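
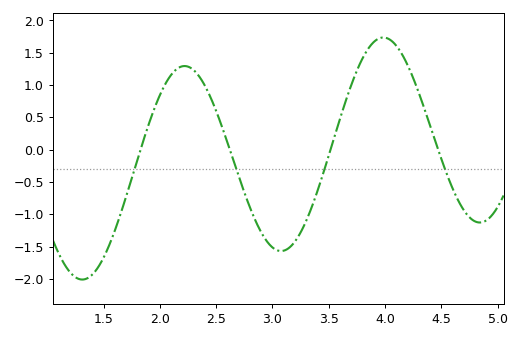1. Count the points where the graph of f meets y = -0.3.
4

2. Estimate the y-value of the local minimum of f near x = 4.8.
-1.15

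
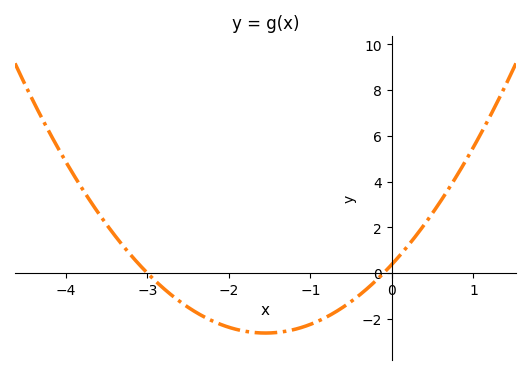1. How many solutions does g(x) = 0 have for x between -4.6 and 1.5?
2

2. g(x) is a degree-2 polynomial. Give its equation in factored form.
y = 1.25(x + 3)(x + 0.1)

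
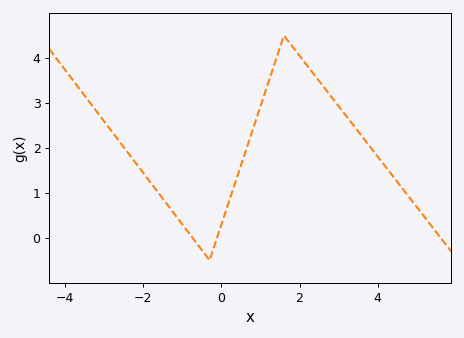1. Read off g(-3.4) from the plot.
3.05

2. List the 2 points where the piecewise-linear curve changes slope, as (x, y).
(-0.3, -0.5); (1.6, 4.5)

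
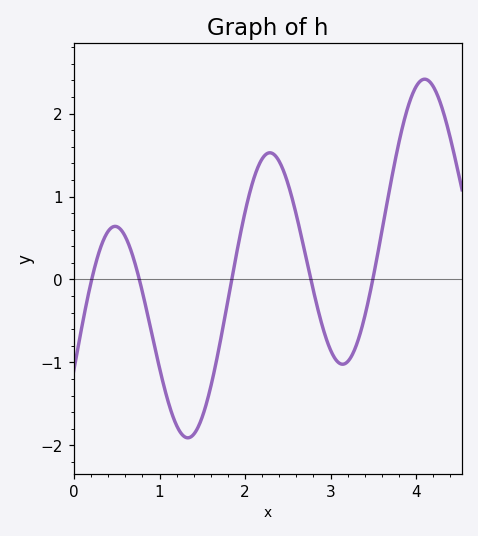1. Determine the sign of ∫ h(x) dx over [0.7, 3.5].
negative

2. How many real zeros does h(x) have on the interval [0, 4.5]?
5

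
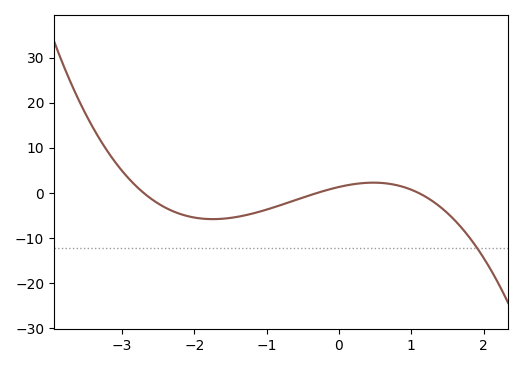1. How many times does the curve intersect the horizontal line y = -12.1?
1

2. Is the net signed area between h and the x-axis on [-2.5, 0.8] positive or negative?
negative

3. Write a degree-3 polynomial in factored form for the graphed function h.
y = -1.48(x + 2.7)(x + 0.3)(x - 1.1)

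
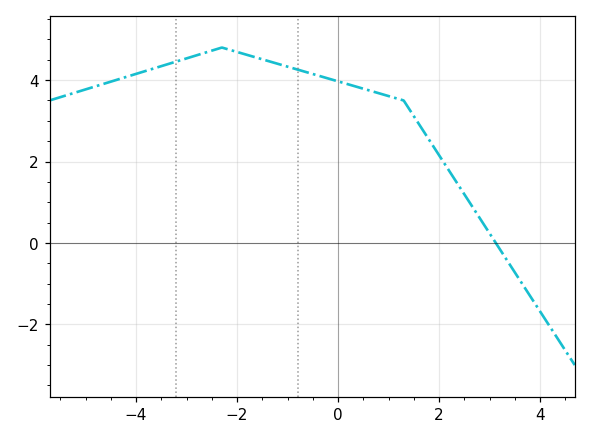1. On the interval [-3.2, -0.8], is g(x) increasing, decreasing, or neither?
neither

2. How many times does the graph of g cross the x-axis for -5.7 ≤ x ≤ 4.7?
1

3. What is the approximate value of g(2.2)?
1.77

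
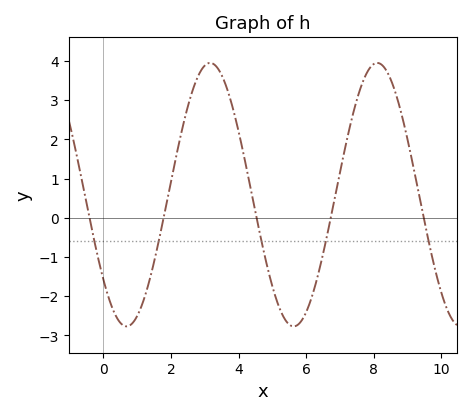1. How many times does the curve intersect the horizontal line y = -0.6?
5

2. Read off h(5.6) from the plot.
-2.77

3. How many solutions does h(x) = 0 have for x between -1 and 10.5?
5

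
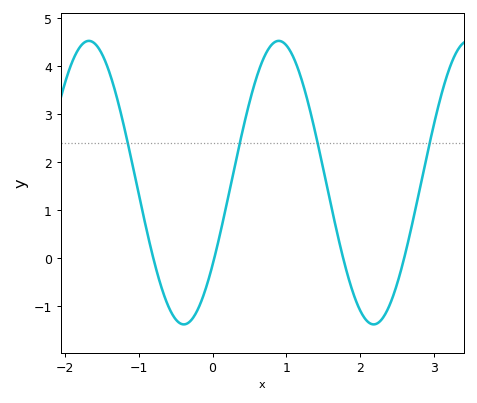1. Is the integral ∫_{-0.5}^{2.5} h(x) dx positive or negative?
positive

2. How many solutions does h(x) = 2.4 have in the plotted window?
4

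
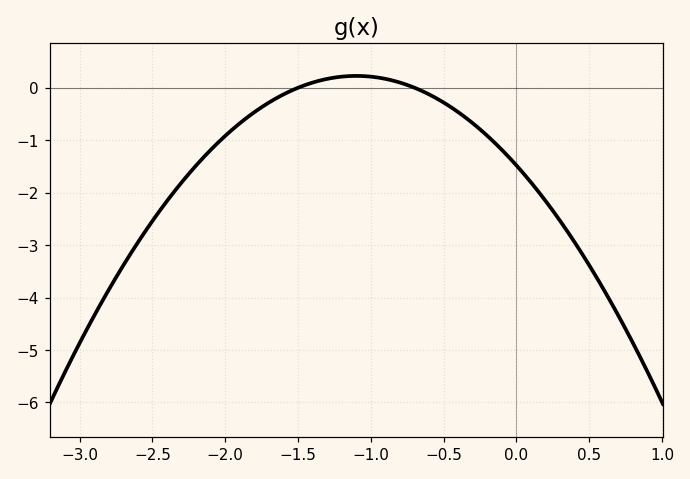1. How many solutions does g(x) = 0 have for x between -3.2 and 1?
2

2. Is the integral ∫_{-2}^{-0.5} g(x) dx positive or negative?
negative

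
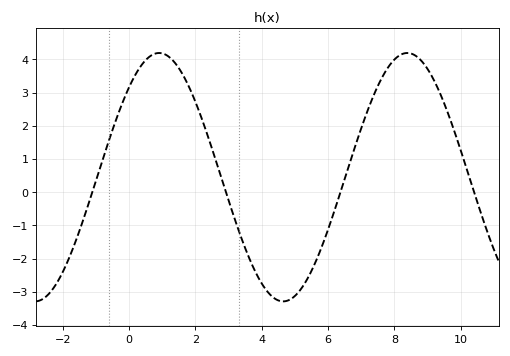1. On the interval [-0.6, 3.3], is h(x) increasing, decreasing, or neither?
neither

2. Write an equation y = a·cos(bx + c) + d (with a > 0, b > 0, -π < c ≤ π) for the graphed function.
y = 3.74cos(0.84x - 0.762) + 0.45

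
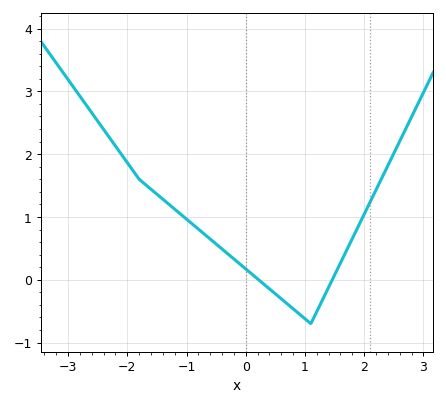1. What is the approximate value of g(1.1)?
-0.7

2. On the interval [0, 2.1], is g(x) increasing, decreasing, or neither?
neither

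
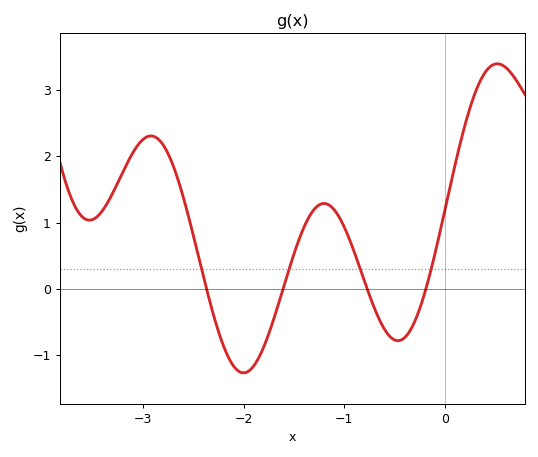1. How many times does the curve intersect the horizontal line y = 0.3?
4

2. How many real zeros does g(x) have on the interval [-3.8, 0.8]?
4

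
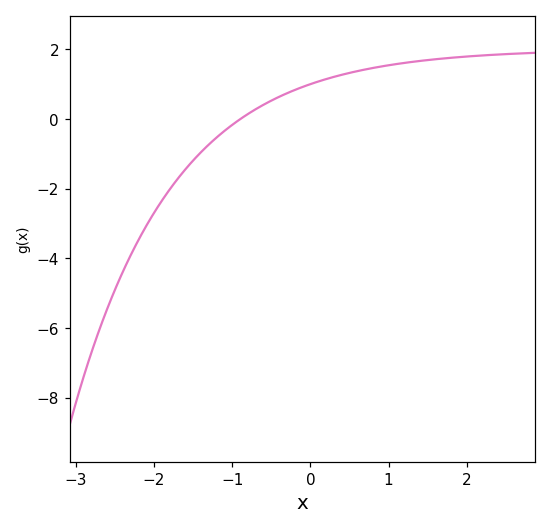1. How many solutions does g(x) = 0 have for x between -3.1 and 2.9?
1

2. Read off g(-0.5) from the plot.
0.526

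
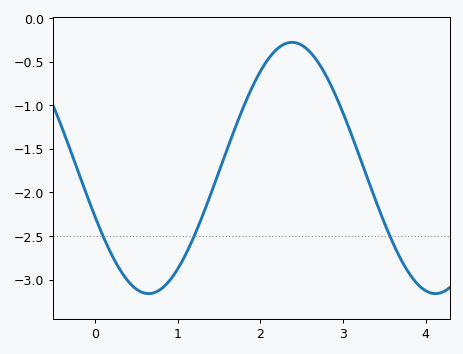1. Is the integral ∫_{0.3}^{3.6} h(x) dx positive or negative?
negative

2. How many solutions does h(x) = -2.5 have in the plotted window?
3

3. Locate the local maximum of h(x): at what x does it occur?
2.38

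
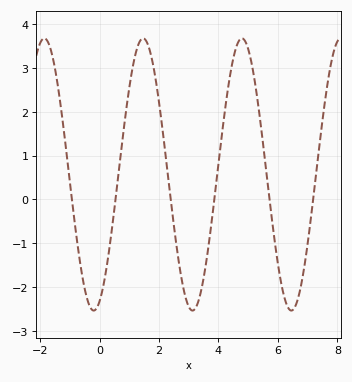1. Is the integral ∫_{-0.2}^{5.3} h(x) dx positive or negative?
positive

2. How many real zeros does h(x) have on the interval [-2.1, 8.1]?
6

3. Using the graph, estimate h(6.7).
-2.2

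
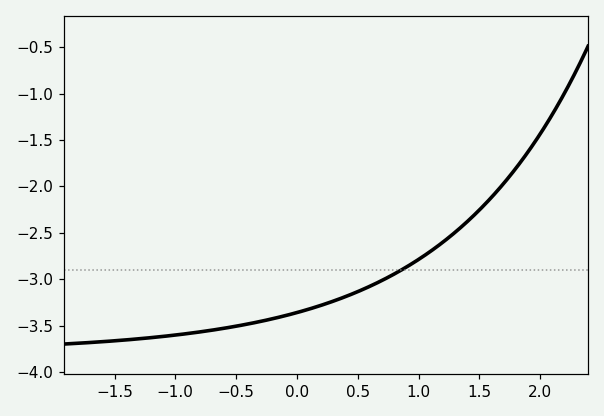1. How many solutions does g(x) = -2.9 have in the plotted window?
1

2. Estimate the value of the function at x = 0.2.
-3.28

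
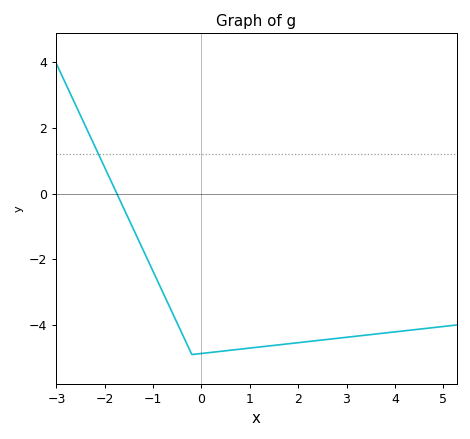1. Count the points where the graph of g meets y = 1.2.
1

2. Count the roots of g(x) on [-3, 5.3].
1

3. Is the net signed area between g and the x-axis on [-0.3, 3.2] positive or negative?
negative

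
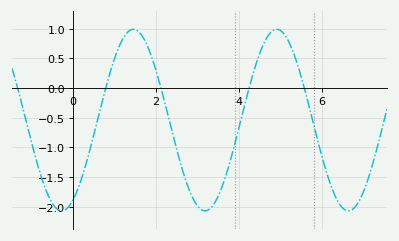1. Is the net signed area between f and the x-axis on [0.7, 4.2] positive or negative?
negative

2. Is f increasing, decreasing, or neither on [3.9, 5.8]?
neither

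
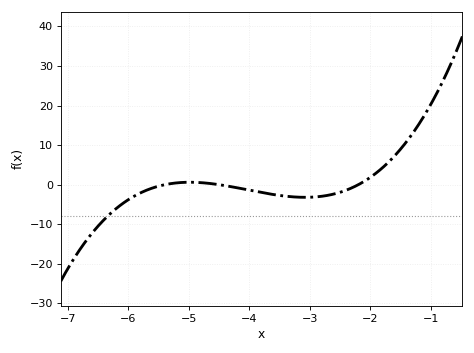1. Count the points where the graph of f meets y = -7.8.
1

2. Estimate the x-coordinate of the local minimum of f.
-3.1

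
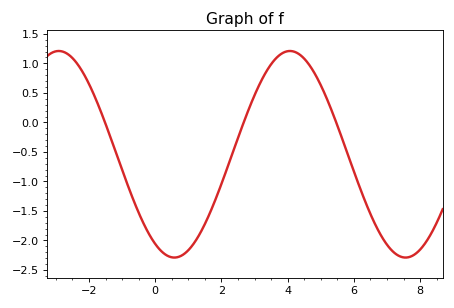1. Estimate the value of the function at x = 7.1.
-2.14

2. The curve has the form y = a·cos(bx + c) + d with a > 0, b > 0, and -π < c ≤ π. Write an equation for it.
y = 1.75cos(0.9x + 2.62) - 0.54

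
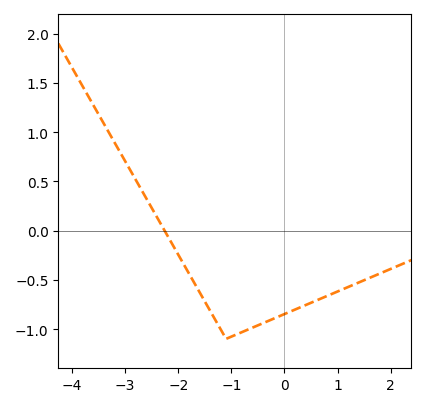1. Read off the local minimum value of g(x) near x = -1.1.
-1.1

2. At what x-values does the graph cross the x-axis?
-2.3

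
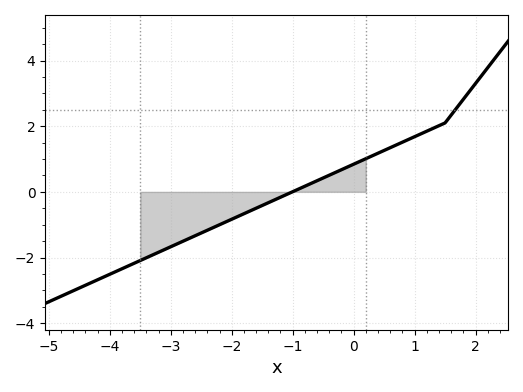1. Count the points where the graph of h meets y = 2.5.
1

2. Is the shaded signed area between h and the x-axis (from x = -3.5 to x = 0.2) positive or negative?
negative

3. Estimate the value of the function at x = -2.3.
-1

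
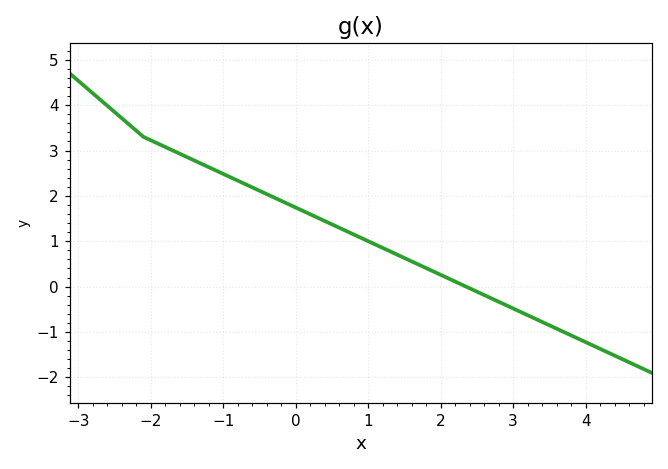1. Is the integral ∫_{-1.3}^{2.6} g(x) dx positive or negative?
positive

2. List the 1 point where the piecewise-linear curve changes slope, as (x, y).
(-2.1, 3.3)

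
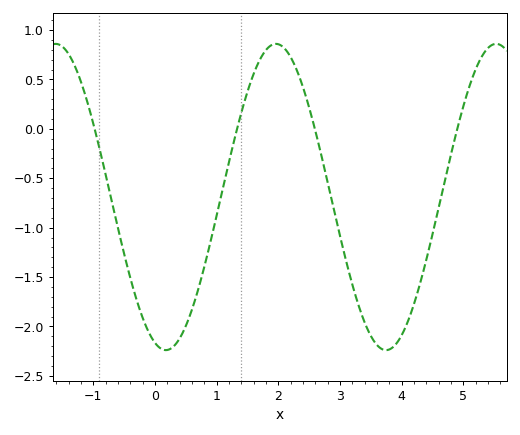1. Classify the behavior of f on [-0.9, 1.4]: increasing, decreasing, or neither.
neither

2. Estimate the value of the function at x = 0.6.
-1.83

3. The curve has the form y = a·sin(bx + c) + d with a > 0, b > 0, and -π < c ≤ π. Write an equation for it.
y = 1.55sin(1.76x - 1.88) - 0.69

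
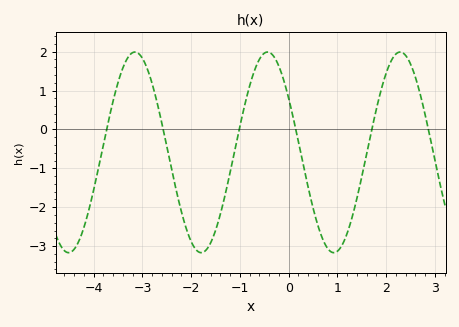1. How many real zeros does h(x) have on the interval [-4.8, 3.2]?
6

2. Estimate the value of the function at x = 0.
0.8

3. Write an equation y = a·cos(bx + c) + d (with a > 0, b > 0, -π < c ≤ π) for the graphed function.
y = 2.58cos(2.3x + 1) - 0.59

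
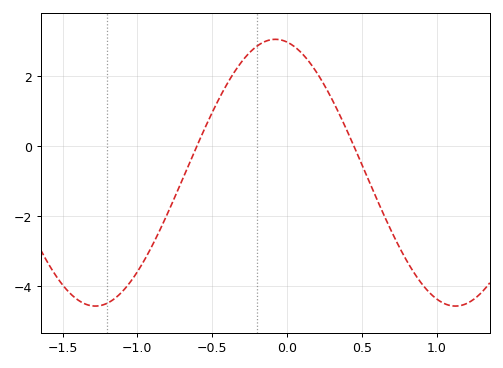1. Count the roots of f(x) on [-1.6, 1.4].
2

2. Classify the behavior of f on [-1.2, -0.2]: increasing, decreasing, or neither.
increasing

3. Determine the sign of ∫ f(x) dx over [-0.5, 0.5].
positive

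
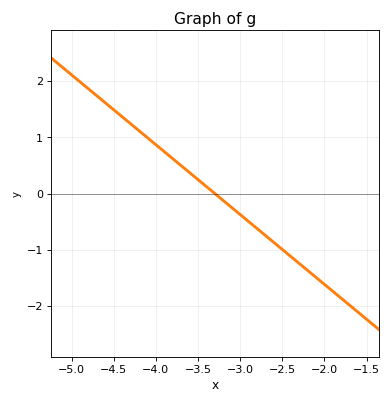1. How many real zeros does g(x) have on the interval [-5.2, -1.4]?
1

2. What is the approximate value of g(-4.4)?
1.4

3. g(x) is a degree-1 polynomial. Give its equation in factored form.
y = -1.24(x + 3.3)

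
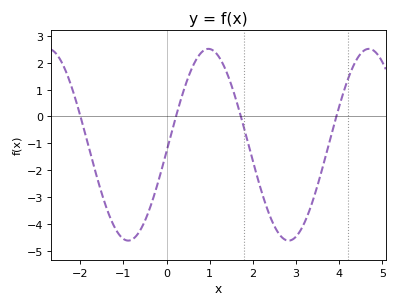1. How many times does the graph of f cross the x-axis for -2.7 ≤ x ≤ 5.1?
4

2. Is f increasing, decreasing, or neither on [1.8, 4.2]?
neither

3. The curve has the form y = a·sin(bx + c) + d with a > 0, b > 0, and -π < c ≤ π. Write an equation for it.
y = 3.56sin(1.7x - 0.07) - 1.05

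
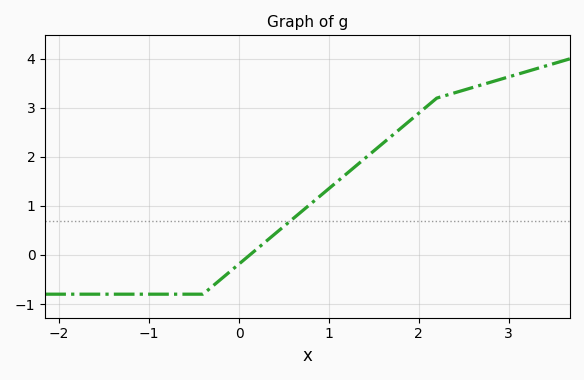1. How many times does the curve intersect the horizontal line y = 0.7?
1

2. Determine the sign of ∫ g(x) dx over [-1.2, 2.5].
positive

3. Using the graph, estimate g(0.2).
0.1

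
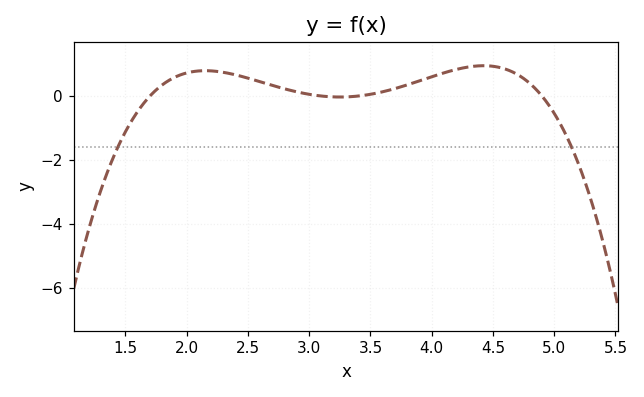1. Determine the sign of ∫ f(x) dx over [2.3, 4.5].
positive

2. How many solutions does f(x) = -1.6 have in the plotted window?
2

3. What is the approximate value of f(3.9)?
0.4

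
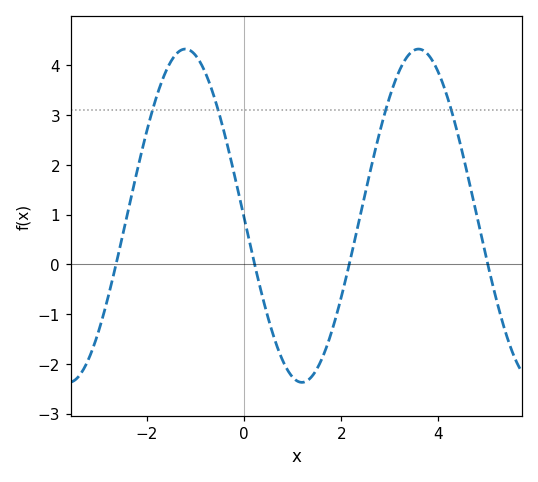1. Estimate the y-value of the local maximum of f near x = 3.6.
4.3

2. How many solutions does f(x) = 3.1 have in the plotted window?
4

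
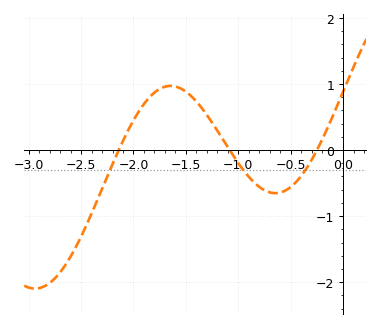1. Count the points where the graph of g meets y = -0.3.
3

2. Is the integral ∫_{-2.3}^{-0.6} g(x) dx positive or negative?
positive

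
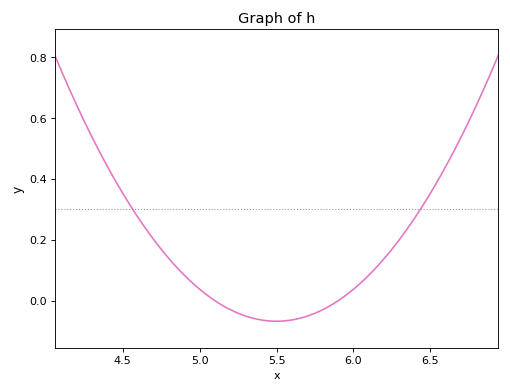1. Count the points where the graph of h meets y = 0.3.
2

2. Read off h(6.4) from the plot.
0.273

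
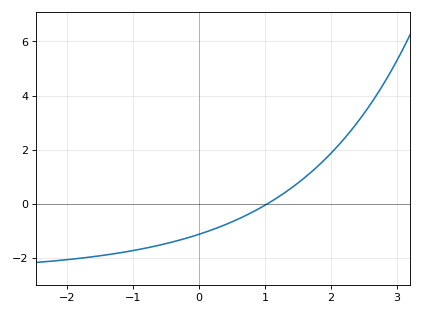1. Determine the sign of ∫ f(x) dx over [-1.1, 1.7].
negative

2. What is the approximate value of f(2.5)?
3.4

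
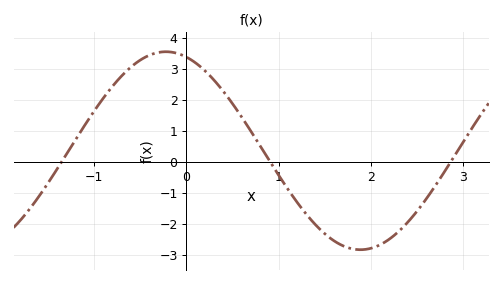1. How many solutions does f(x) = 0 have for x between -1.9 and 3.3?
3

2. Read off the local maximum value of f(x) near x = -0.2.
3.5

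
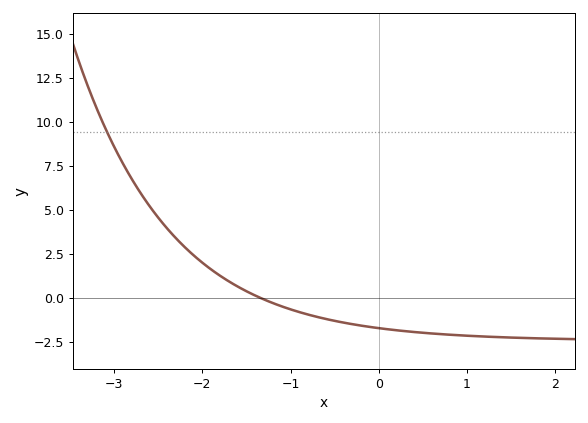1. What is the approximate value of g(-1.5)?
0.4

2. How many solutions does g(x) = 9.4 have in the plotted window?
1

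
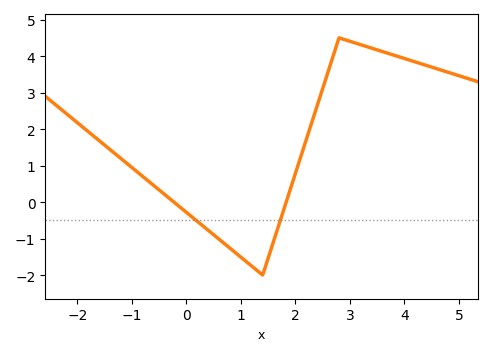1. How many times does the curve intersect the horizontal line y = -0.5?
2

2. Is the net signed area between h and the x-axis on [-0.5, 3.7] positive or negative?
positive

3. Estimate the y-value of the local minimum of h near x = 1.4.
-2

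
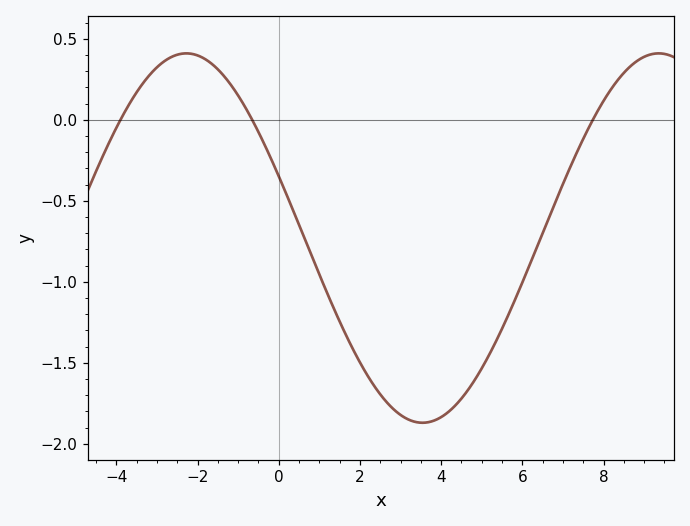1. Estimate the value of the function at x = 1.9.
-1.45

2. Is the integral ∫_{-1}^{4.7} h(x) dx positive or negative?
negative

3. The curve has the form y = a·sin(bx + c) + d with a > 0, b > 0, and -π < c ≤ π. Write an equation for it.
y = 1.14sin(0.54x + 2.8) - 0.73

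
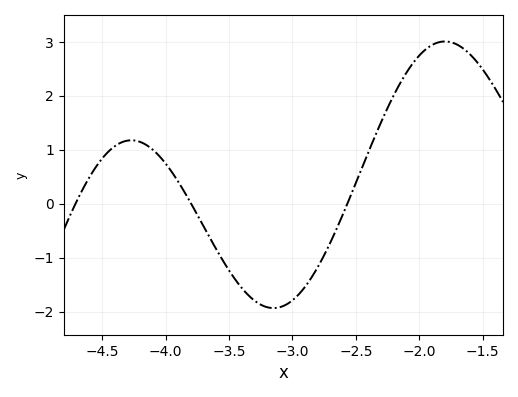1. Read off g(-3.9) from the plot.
0.4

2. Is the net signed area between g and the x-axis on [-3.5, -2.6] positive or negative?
negative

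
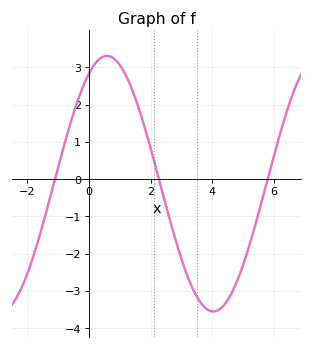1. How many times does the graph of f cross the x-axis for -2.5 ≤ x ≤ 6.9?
3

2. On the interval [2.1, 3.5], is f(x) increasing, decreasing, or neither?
decreasing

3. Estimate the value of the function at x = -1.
0.3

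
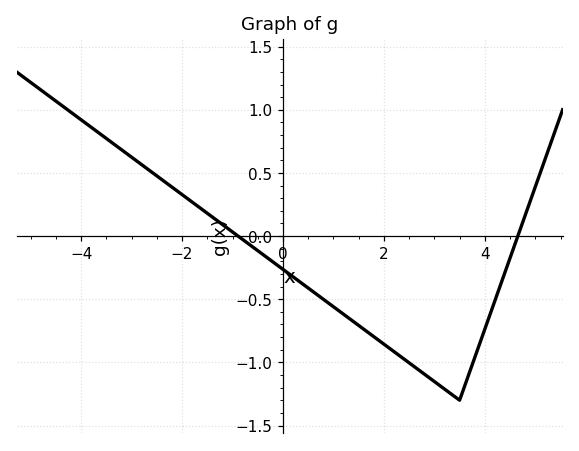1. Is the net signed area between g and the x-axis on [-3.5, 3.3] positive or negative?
negative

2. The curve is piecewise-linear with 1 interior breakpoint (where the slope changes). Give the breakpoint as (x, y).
(3.5, -1.3)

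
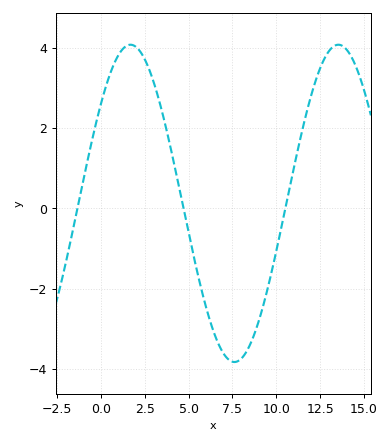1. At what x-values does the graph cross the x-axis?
-1.5, 4.5, 10.5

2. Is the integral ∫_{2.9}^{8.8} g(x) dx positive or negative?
negative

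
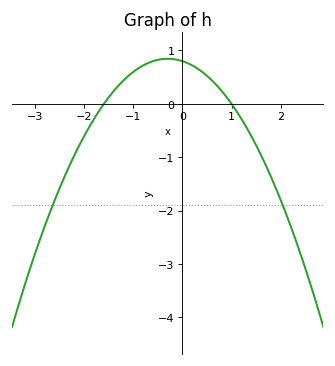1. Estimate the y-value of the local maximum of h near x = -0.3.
0.845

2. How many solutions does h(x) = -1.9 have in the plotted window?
2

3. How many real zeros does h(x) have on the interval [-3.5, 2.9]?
2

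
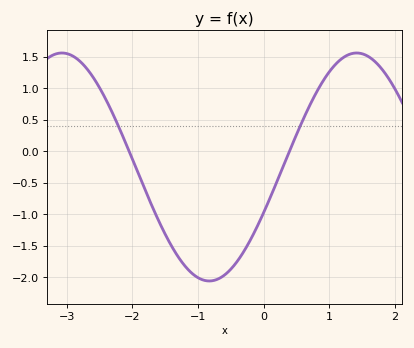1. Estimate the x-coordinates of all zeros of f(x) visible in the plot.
-2.05, 0.392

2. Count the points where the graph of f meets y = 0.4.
2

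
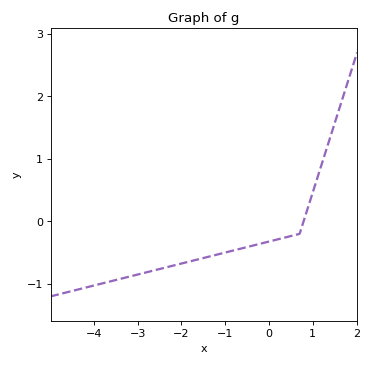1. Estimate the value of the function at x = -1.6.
-0.6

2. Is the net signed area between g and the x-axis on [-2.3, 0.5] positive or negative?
negative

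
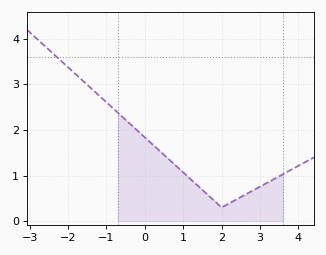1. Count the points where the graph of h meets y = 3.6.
1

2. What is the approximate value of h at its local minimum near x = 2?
0.301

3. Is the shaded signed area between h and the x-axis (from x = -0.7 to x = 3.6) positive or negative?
positive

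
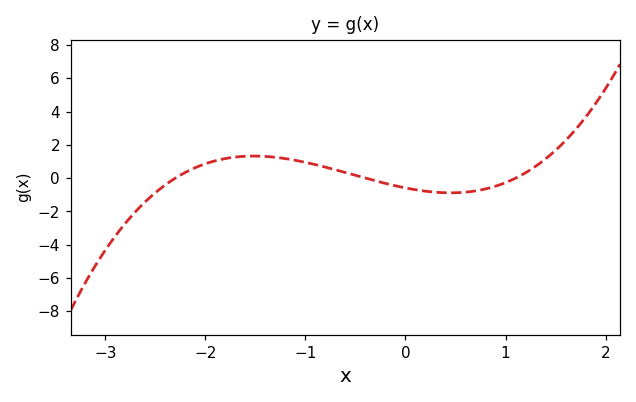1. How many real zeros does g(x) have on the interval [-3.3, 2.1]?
3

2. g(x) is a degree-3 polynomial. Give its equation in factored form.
y = 0.58(x + 2.3)(x + 0.4)(x - 1.1)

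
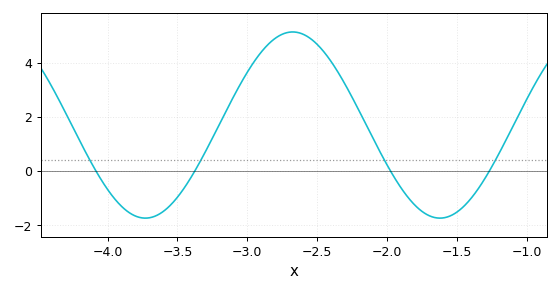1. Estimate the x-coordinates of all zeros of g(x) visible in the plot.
-4.1, -3.4, -1.95, -1.25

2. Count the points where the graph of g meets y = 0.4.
4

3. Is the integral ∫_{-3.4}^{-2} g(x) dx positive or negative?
positive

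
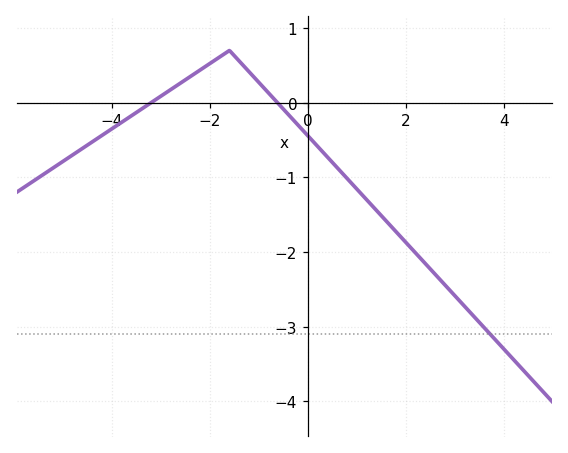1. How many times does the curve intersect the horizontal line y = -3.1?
1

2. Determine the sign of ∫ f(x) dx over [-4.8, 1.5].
negative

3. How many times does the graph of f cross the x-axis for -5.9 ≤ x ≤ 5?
2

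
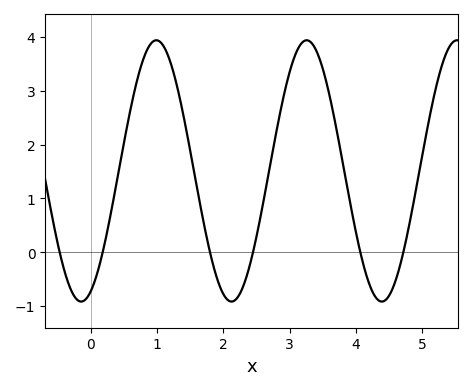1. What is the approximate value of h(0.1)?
-0.382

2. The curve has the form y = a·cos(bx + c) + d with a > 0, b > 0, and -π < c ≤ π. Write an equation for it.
y = 2.43cos(2.77x - 2.74) + 1.51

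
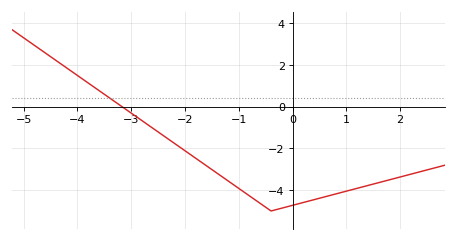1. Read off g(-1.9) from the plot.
-2.2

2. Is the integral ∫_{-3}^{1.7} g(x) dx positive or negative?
negative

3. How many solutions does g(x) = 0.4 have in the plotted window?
1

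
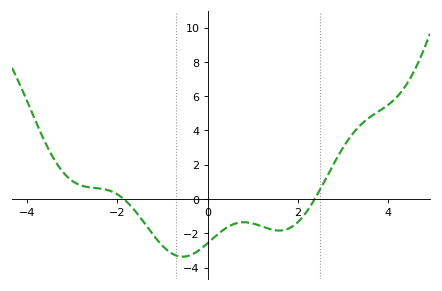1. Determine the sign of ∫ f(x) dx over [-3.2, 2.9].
negative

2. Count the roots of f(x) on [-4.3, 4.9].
2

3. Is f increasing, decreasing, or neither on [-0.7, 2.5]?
neither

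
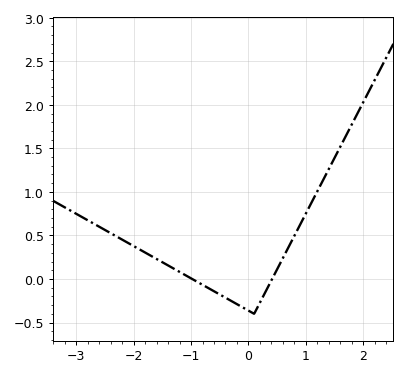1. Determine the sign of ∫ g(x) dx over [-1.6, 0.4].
negative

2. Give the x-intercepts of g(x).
-0.98, 0.413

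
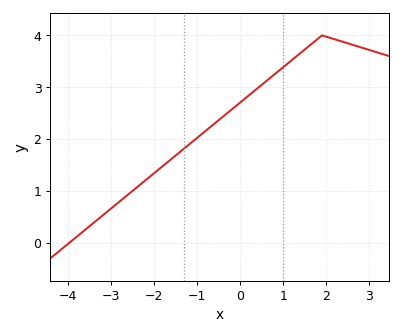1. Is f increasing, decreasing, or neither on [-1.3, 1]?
increasing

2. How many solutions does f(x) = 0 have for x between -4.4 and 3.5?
1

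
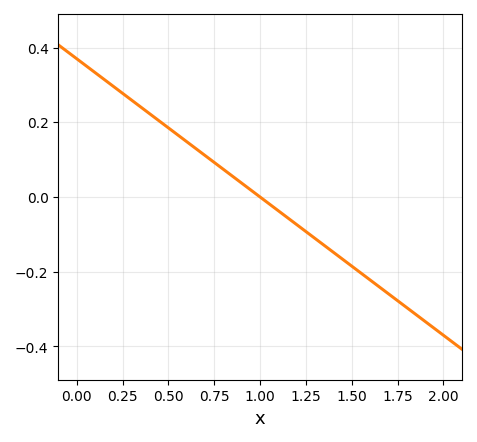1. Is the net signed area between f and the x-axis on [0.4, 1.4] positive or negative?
positive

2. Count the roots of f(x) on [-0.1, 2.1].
1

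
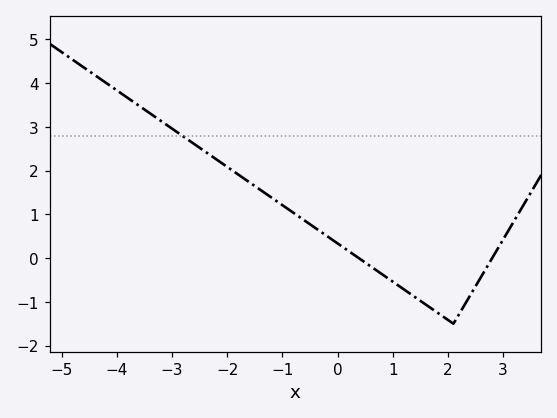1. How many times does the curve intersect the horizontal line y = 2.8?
1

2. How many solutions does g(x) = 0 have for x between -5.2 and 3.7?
2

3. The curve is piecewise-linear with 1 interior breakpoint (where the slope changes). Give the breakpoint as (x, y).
(2.1, -1.5)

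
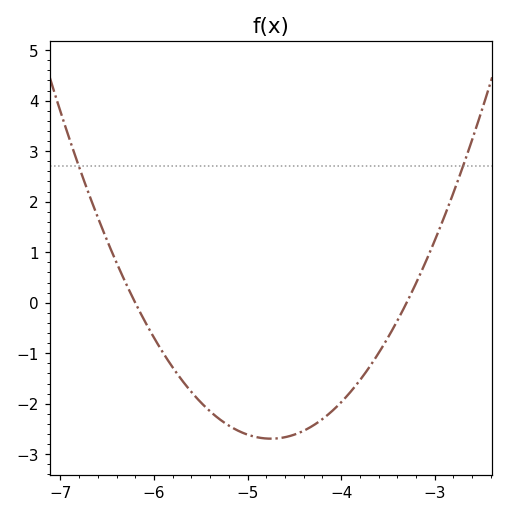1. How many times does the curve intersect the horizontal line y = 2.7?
2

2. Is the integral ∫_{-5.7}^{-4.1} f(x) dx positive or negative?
negative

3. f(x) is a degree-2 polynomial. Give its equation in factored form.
y = 1.28(x + 6.2)(x + 3.3)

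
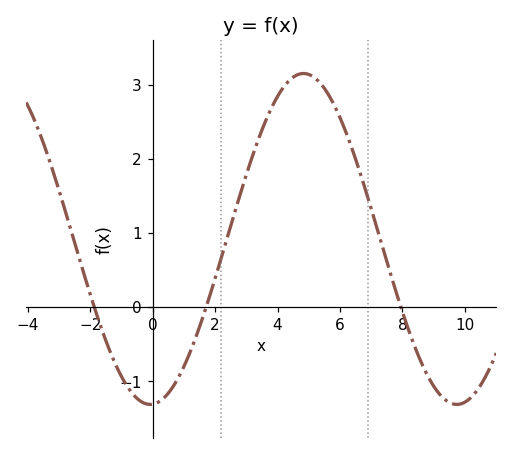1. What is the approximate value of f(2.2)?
0.667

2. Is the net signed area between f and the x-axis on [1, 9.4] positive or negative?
positive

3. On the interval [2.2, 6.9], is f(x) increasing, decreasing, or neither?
neither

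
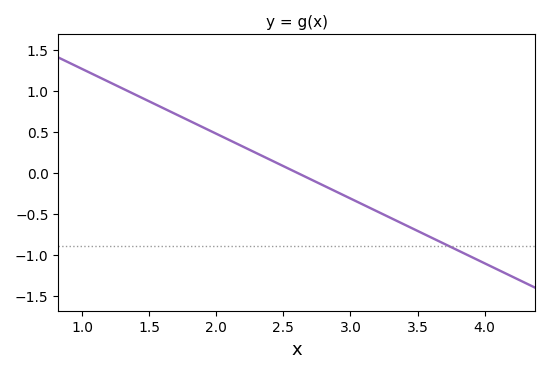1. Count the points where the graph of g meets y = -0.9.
1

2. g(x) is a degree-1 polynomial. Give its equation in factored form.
y = -0.79(x - 2.6)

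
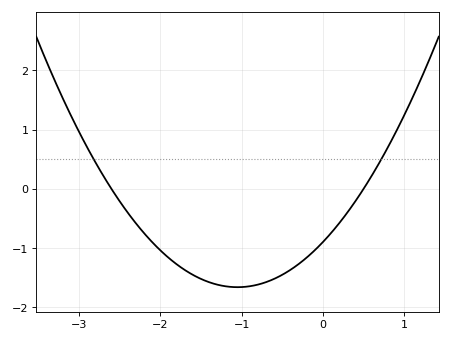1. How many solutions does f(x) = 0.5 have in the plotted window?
2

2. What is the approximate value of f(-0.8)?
-1.61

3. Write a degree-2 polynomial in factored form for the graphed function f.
y = 0.69(x + 2.6)(x - 0.5)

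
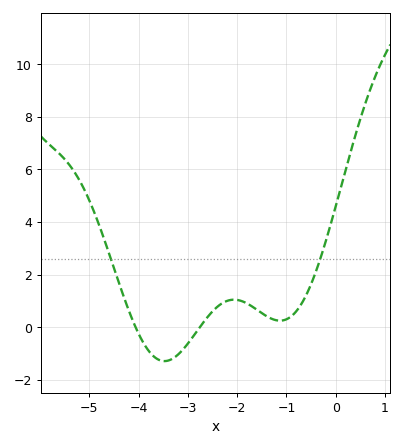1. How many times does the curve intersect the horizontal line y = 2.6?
2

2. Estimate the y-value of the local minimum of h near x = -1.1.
0.2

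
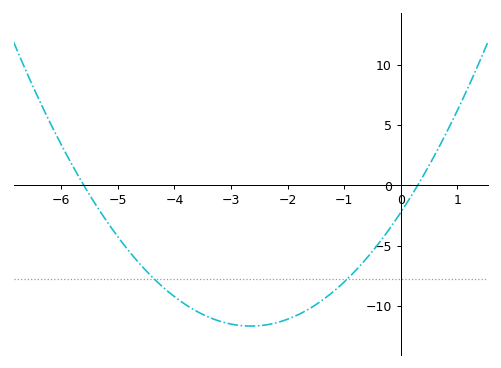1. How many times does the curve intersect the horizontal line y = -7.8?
2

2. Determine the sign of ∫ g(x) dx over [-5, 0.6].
negative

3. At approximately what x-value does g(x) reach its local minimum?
-2.65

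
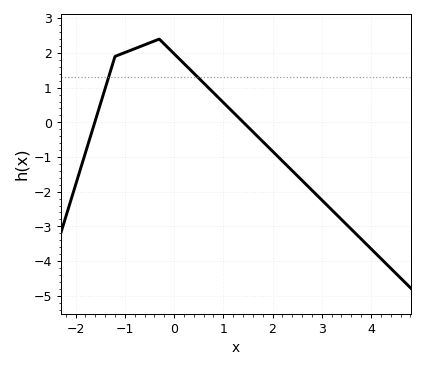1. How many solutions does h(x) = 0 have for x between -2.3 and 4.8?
2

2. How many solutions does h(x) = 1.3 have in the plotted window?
2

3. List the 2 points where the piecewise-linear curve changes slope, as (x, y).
(-1.2, 1.9); (-0.3, 2.4)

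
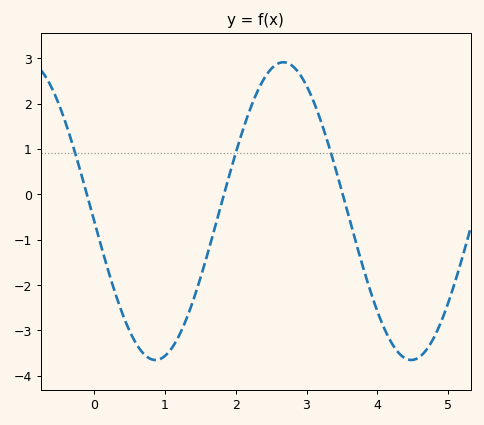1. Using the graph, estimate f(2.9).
2.7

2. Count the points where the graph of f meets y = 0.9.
3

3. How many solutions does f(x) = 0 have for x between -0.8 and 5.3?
3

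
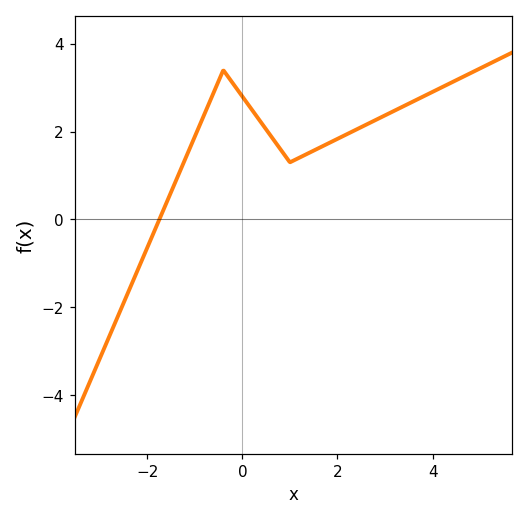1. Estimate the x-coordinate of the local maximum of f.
-0.4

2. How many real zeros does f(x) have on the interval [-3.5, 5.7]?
1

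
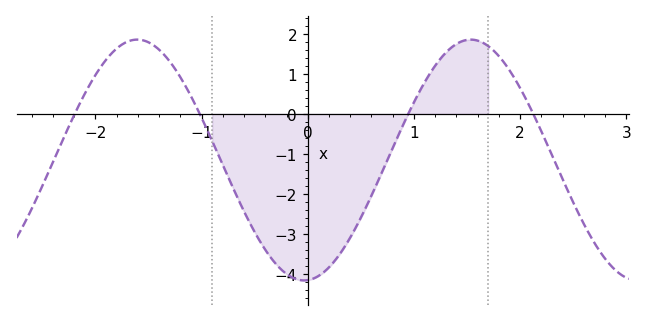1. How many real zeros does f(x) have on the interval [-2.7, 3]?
4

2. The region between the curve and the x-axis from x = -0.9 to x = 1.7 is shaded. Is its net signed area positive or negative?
negative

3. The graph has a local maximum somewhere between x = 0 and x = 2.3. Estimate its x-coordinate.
1.5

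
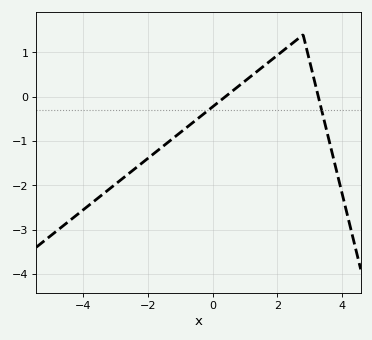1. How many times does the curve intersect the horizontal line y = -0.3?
2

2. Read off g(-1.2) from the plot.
-0.924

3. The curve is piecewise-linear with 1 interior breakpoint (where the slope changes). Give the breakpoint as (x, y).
(2.8, 1.4)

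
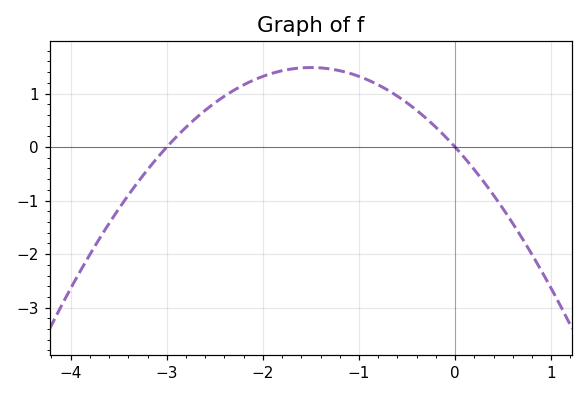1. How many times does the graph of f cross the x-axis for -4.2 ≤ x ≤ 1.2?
2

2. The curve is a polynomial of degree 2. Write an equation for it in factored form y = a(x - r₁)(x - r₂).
y = -0.66(x + 3)(x - 0)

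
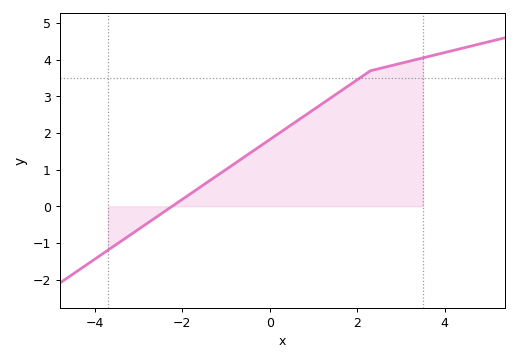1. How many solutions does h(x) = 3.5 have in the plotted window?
1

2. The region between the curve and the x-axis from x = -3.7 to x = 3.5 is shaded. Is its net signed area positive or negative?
positive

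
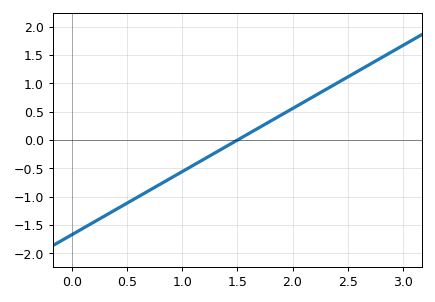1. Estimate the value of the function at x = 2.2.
0.8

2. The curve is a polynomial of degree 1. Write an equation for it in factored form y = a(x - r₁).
y = 1.11(x - 1.5)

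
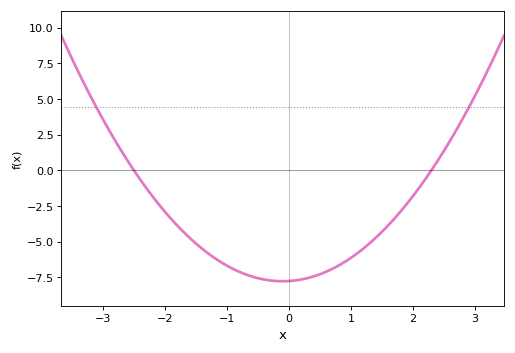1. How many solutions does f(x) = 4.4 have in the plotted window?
2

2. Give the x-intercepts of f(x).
-2.5, 2.3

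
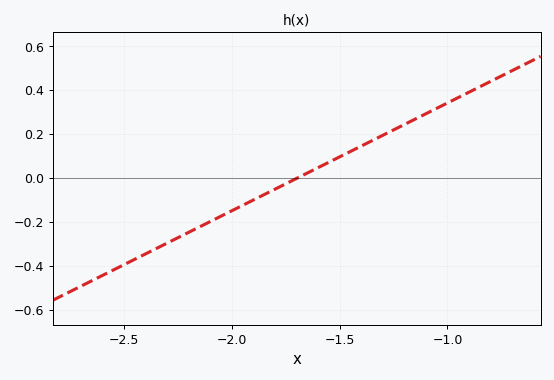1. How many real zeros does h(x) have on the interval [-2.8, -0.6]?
1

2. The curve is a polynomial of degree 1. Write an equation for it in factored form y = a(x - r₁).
y = 0.49(x + 1.7)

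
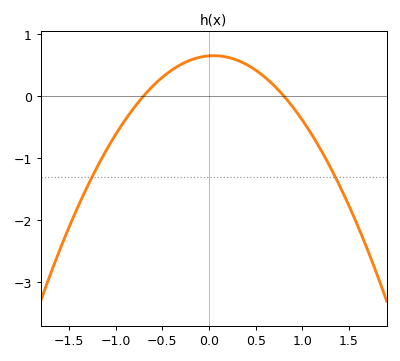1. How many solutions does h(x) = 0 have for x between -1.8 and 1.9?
2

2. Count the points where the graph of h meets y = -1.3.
2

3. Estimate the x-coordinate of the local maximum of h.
0.05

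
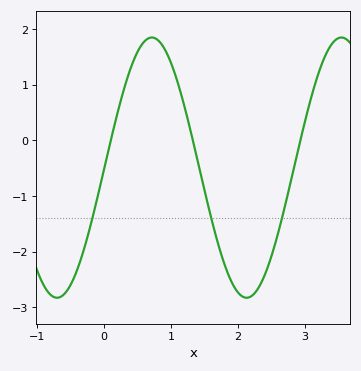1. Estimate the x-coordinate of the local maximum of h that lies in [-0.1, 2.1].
0.7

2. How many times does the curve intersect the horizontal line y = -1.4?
3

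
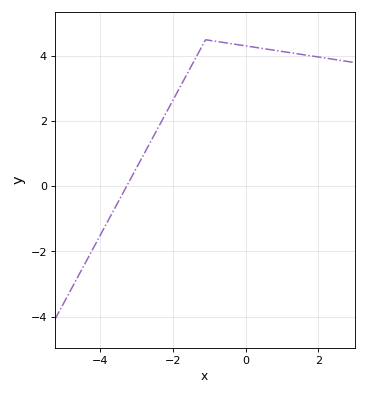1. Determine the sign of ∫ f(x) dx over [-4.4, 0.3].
positive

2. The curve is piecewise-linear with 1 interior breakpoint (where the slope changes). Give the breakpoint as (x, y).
(-1.1, 4.5)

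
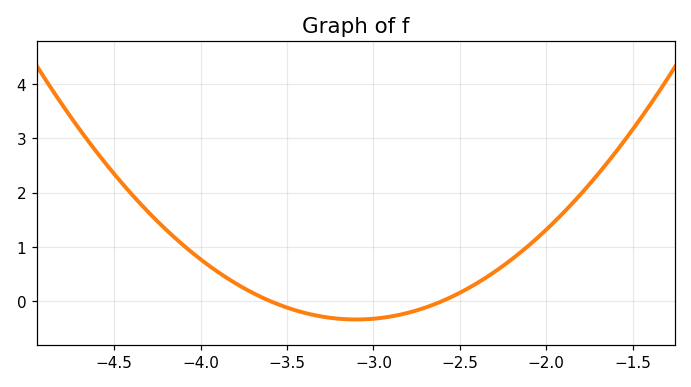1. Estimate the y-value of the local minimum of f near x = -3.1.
-0.342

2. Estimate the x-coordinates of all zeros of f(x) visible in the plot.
-3.6, -2.6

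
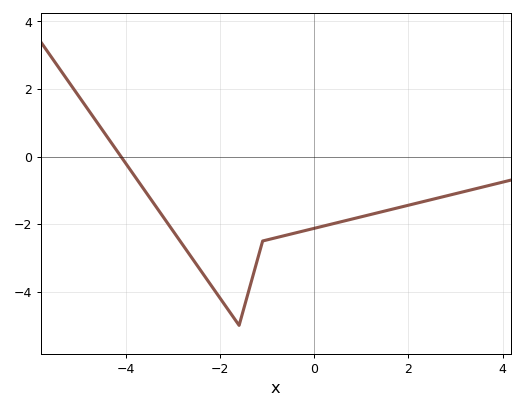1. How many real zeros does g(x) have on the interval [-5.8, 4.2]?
1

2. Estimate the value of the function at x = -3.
-2.2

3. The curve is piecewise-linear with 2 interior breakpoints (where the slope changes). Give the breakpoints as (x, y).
(-1.6, -5); (-1.1, -2.5)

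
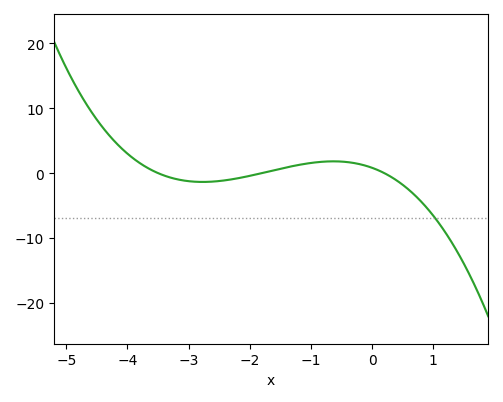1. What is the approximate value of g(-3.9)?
2.24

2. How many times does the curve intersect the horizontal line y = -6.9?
1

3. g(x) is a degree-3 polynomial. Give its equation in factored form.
y = -0.65(x + 3.5)(x + 1.8)(x - 0.2)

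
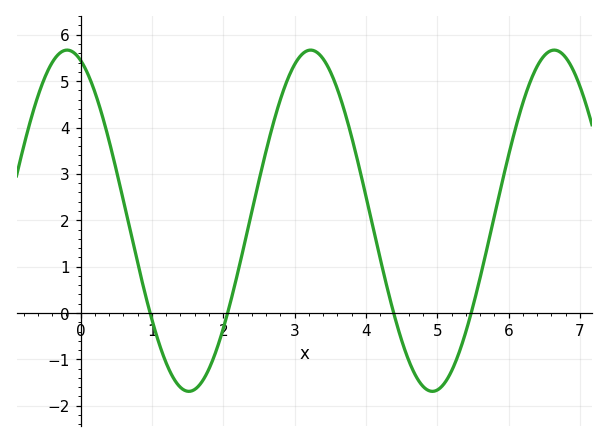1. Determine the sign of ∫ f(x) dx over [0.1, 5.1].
positive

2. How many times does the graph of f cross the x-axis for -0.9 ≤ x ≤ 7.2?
4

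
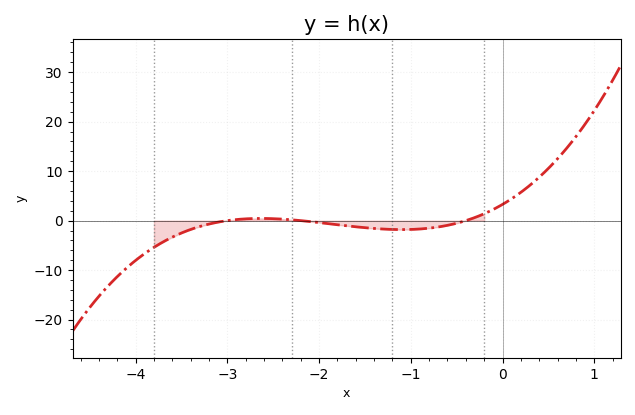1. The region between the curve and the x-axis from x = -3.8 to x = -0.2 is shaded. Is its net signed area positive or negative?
negative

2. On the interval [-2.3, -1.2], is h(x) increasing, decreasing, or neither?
decreasing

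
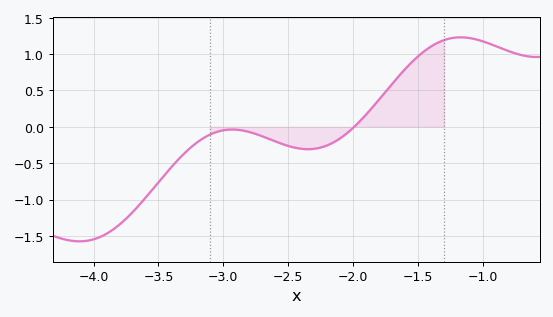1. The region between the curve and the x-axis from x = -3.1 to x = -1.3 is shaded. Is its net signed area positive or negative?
positive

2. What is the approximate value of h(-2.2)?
-0.25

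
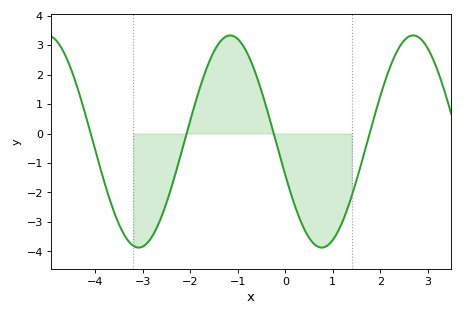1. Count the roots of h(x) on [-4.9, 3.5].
4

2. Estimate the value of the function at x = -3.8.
-1.7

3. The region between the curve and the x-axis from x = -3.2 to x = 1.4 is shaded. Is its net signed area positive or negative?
negative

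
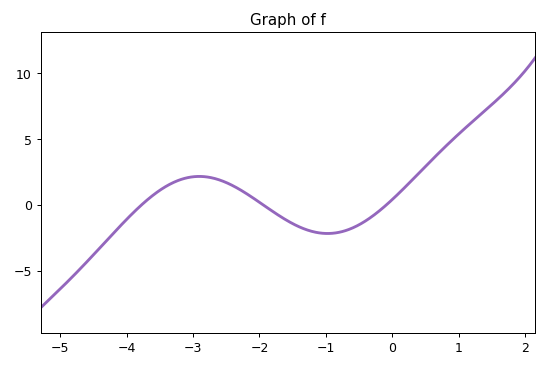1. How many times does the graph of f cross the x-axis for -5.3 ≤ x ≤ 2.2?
3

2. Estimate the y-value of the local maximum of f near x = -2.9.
2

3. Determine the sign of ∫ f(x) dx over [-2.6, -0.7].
negative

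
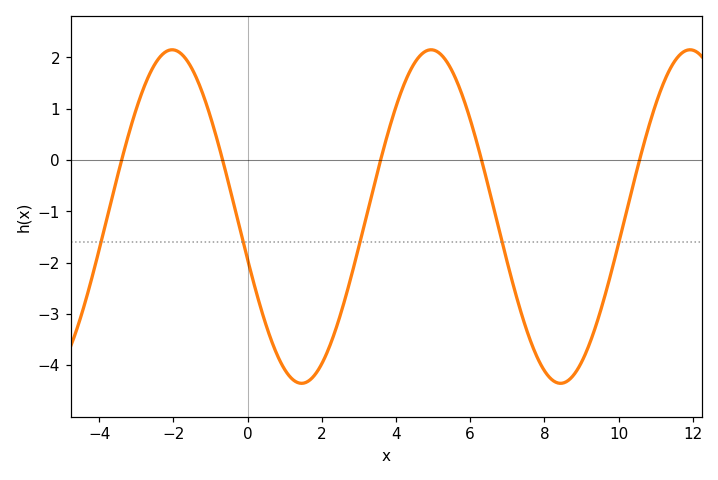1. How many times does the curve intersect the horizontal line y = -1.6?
5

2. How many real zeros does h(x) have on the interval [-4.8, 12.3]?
5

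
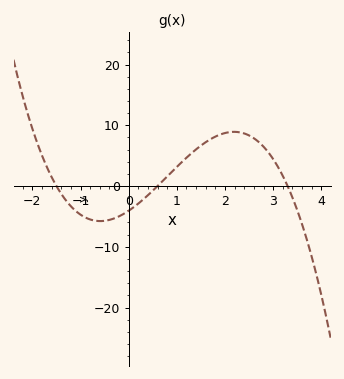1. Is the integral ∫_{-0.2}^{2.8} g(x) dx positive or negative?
positive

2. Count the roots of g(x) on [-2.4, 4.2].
3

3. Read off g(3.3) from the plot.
0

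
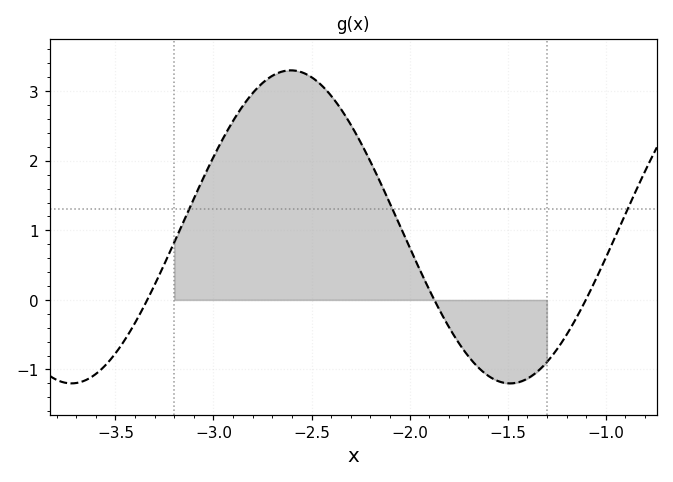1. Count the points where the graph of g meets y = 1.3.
3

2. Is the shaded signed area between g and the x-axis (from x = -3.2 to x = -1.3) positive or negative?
positive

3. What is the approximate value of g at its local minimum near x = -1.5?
-1.2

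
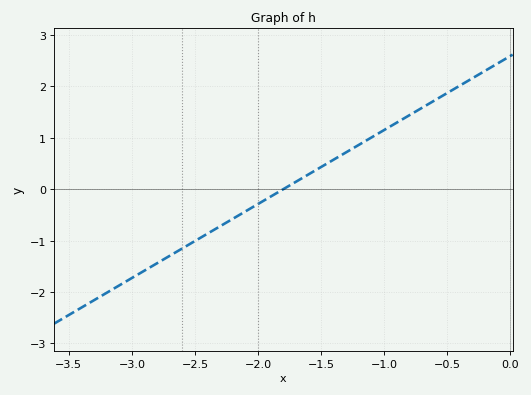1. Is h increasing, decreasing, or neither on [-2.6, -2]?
increasing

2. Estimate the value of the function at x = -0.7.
1.58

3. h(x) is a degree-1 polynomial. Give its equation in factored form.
y = 1.44(x + 1.8)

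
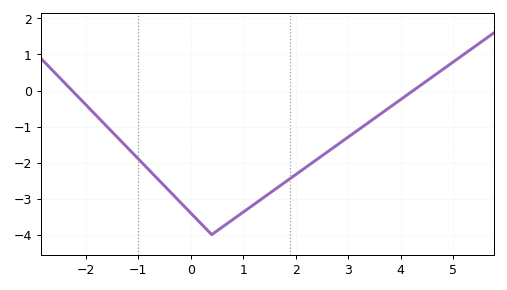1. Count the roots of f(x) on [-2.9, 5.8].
2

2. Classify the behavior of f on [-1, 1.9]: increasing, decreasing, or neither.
neither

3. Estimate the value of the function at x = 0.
-3.4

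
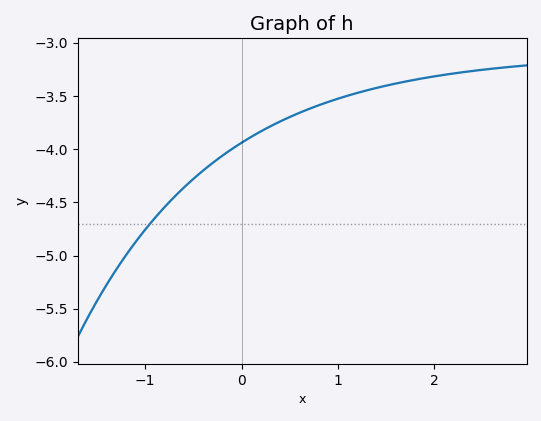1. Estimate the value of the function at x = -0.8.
-4.55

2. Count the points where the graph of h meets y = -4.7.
1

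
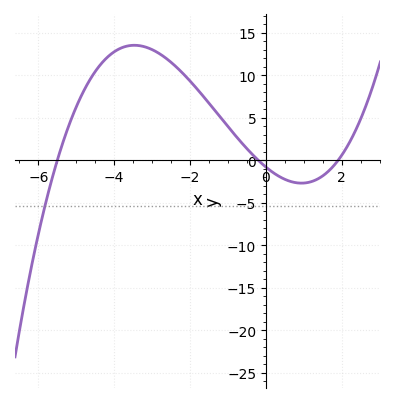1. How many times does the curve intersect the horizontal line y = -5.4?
1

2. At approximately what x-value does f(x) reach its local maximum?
-3.4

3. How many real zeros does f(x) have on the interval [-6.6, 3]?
3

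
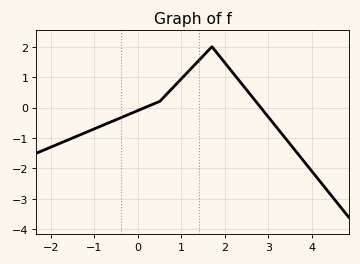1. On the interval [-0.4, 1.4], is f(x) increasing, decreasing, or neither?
increasing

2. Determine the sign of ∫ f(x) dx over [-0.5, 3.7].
positive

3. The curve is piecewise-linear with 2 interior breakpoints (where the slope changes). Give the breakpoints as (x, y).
(0.5, 0.2); (1.7, 2)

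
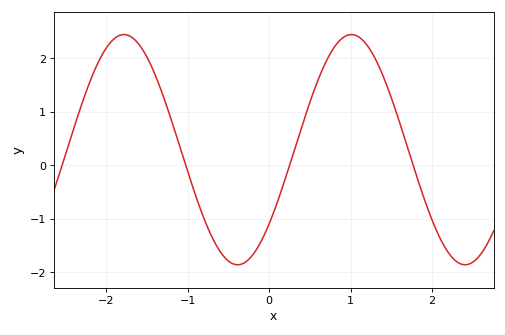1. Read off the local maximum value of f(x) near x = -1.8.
2.44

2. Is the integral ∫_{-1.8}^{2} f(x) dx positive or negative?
positive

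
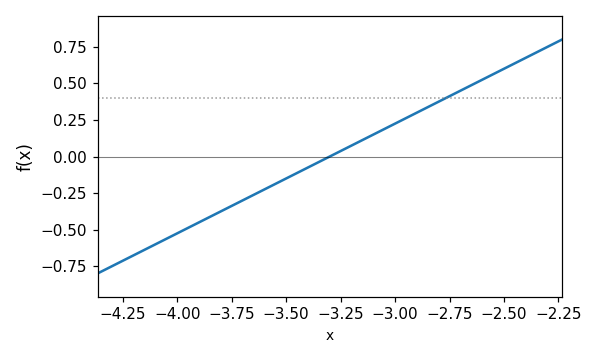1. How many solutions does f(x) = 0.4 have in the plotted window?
1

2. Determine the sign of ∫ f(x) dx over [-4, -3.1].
negative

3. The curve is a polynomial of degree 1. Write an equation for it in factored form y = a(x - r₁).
y = 0.75(x + 3.3)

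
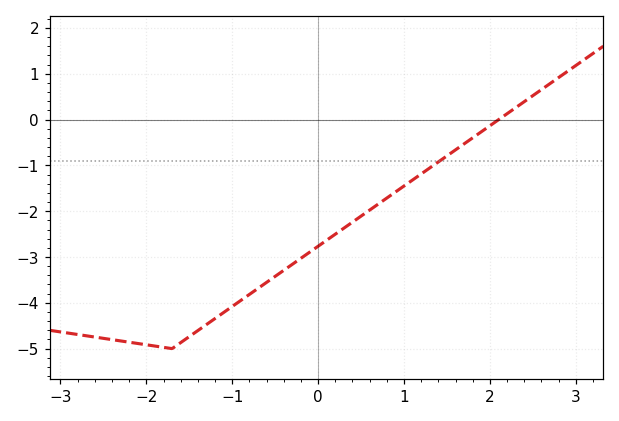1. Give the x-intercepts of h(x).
2.1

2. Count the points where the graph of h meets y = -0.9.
1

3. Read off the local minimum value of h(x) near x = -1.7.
-5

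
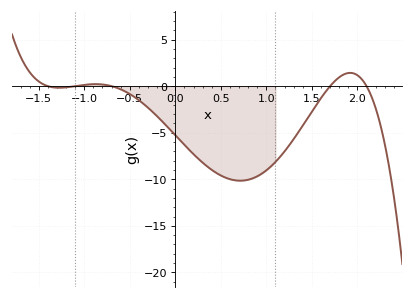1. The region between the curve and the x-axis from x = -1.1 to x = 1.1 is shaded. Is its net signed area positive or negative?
negative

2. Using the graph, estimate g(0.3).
-8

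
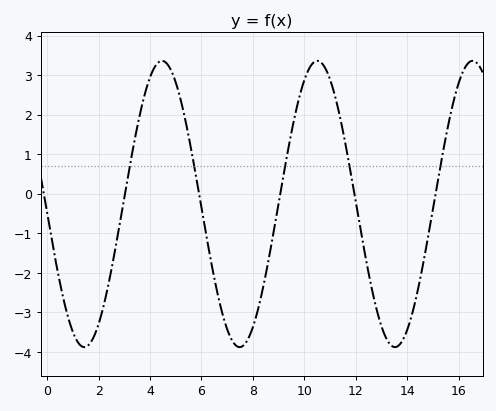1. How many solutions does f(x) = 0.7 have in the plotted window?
5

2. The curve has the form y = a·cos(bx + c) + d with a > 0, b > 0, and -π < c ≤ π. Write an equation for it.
y = 3.62cos(1.04x + 1.64) - 0.26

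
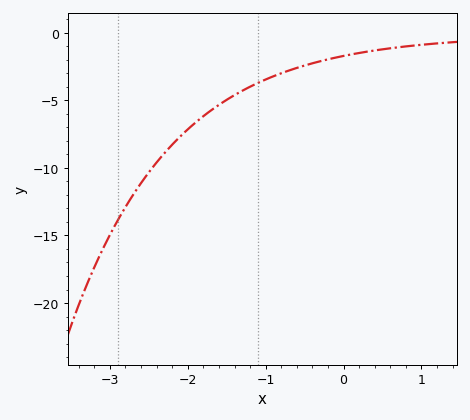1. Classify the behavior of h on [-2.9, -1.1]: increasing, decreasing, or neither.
increasing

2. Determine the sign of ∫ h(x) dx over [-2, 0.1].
negative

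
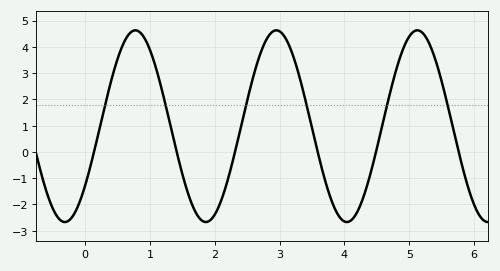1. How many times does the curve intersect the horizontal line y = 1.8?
6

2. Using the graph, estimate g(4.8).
3.1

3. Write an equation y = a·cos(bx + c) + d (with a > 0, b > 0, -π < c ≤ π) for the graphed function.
y = 3.65cos(2.9x - 2.2) + 0.98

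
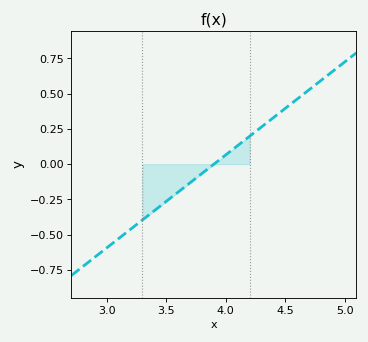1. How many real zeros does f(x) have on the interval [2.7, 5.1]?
1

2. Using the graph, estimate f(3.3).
-0.4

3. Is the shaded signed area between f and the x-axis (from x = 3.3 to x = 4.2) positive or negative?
negative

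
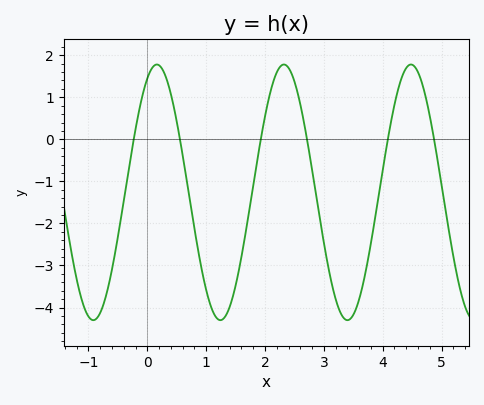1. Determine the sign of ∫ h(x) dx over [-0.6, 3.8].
negative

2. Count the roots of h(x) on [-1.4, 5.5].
6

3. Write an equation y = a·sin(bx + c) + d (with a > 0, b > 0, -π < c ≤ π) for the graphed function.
y = 3.04sin(2.91x + 1.1) - 1.26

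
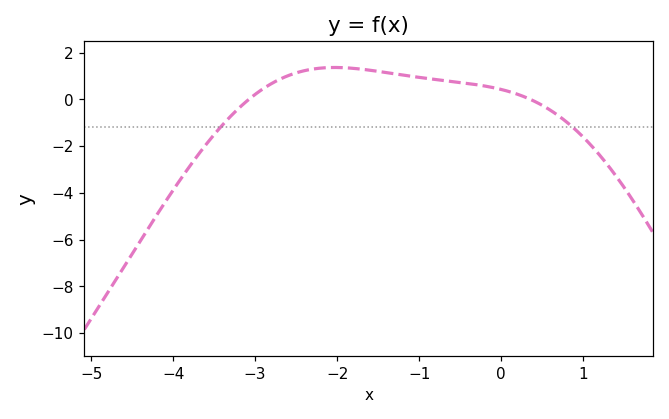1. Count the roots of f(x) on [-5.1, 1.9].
2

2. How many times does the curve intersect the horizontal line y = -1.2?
2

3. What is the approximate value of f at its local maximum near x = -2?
1.4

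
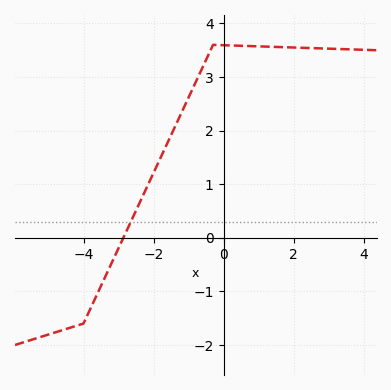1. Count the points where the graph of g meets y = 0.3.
1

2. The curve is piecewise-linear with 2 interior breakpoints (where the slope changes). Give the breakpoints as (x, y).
(-4, -1.6); (-0.3, 3.6)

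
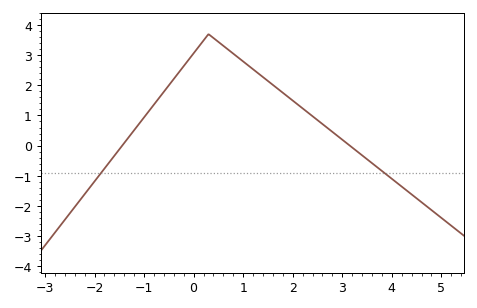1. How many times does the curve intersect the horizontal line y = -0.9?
2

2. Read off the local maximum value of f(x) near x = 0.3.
3.7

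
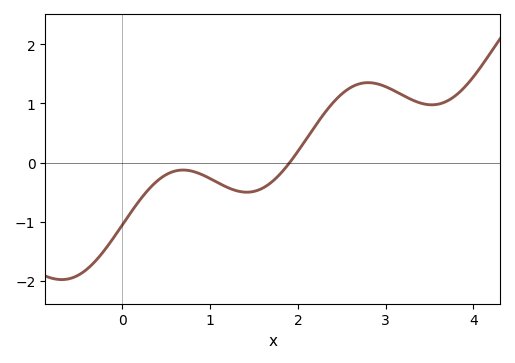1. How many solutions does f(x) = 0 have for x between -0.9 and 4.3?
1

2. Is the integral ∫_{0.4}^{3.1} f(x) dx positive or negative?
positive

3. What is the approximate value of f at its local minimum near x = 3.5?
1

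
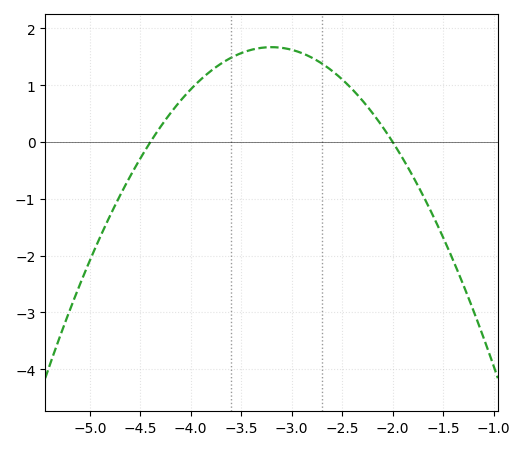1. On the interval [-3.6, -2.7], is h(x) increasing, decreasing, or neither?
neither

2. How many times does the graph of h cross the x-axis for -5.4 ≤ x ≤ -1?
2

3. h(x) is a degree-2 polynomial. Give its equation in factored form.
y = -1.16(x + 4.4)(x + 2)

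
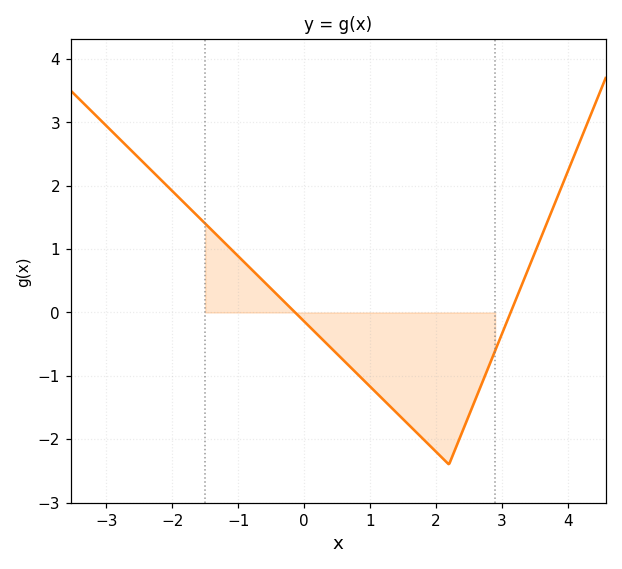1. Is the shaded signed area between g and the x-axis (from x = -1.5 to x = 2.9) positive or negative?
negative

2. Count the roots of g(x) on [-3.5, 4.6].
2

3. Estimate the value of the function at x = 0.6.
-0.755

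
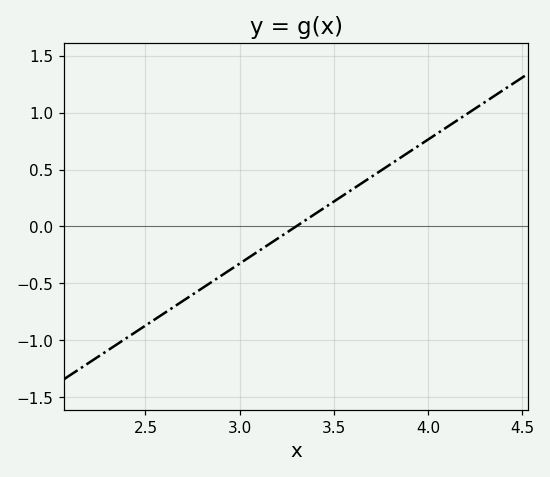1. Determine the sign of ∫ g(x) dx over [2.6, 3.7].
negative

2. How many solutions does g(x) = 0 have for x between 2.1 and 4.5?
1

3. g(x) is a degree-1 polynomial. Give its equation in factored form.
y = 1.09(x - 3.3)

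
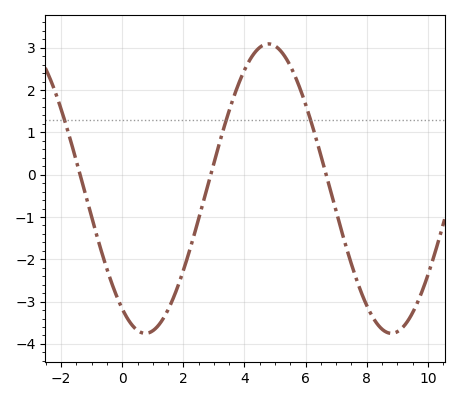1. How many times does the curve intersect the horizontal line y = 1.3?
3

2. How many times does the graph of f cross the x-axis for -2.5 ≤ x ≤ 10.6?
3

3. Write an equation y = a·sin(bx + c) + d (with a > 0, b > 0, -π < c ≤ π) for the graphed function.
y = 3.42sin(0.78x - 2.16) - 0.33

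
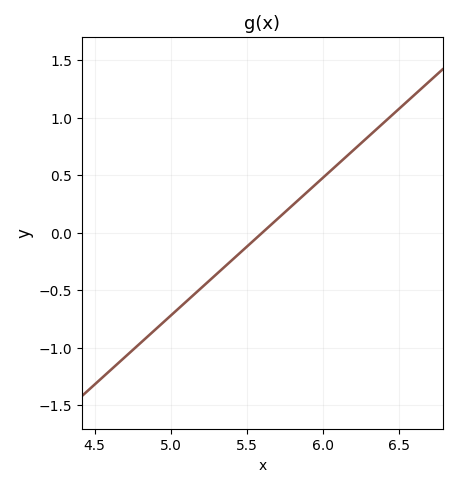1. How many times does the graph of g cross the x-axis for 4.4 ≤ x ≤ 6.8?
1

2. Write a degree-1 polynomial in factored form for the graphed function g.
y = 1.2(x - 5.6)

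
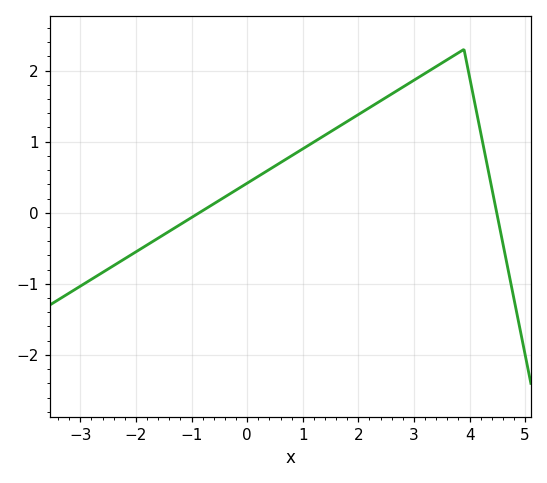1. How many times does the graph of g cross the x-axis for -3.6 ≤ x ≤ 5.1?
2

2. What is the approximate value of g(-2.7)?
-0.9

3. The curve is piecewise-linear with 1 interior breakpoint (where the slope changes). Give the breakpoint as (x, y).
(3.9, 2.3)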